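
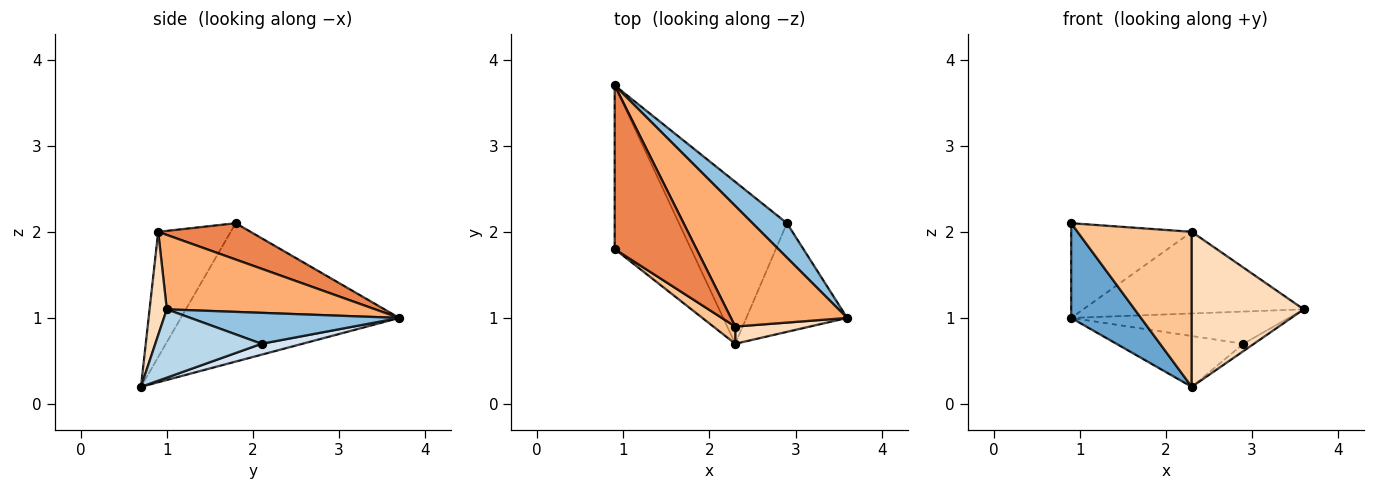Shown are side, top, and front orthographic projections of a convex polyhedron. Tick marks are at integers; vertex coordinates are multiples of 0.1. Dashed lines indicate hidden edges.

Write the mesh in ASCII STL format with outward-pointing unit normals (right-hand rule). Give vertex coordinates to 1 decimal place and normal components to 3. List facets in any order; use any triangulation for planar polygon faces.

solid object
 facet normal -0.843 -0.269 -0.465
  outer loop
   vertex 2.3 0.7 0.2
   vertex 0.9 1.8 2.1
   vertex 0.9 3.7 1.0
  endloop
 endfacet
 facet normal 0.549 0.571 0.611
  outer loop
   vertex 2.9 2.1 0.7
   vertex 0.9 3.7 1.0
   vertex 3.6 1.0 1.1
  endloop
 endfacet
 facet normal 0.560 0.055 -0.827
  outer loop
   vertex 2.9 2.1 0.7
   vertex 3.6 1.0 1.1
   vertex 2.3 0.7 0.2
  endloop
 endfacet
 facet normal 0.096 0.298 -0.950
  outer loop
   vertex 2.9 2.1 0.7
   vertex 2.3 0.7 0.2
   vertex 0.9 3.7 1.0
  endloop
 endfacet
 facet normal 0.358 0.468 0.808
  outer loop
   vertex 2.3 0.9 2.0
   vertex 0.9 3.7 1.0
   vertex 0.9 1.8 2.1
  endloop
 endfacet
 facet normal 0.468 0.495 0.732
  outer loop
   vertex 2.3 0.9 2.0
   vertex 3.6 1.0 1.1
   vertex 0.9 3.7 1.0
  endloop
 endfacet
 facet normal -0.534 -0.841 0.093
  outer loop
   vertex 2.3 0.9 2.0
   vertex 0.9 1.8 2.1
   vertex 2.3 0.7 0.2
  endloop
 endfacet
 facet normal 0.151 -0.982 0.109
  outer loop
   vertex 2.3 0.9 2.0
   vertex 2.3 0.7 0.2
   vertex 3.6 1.0 1.1
  endloop
 endfacet
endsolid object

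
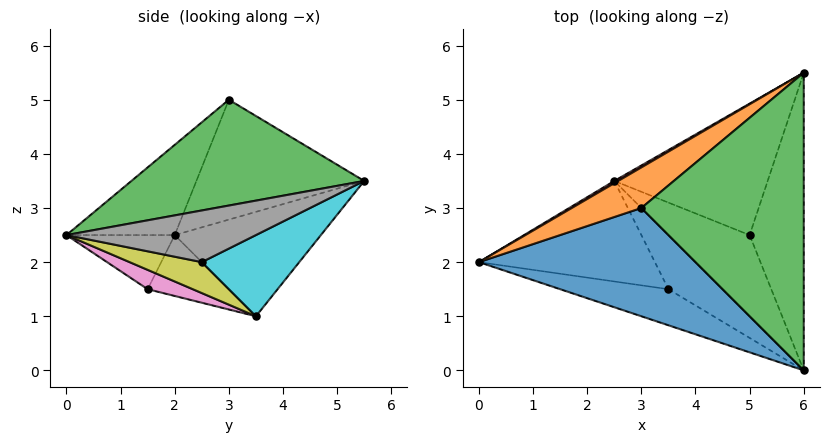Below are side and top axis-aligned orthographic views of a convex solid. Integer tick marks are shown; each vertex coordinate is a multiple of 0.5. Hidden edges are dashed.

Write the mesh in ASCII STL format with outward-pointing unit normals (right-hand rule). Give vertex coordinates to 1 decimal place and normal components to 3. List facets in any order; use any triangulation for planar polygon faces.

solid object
 facet normal -0.252 -0.756 0.605
  outer loop
   vertex 3.0 3.0 5.0
   vertex 0.0 2.0 2.5
   vertex 6.0 0.0 2.5
  endloop
 endfacet
 facet normal -0.517 0.801 0.300
  outer loop
   vertex 3.0 3.0 5.0
   vertex 6.0 5.5 3.5
   vertex 0.0 2.0 2.5
  endloop
 endfacet
 facet normal 0.540 -0.151 0.828
  outer loop
   vertex 3.0 3.0 5.0
   vertex 6.0 0.0 2.5
   vertex 6.0 5.5 3.5
  endloop
 endfacet
 facet normal -0.506 0.862 0.019
  outer loop
   vertex 2.5 3.5 1.0
   vertex 0.0 2.0 2.5
   vertex 6.0 5.5 3.5
  endloop
 endfacet
 facet normal -0.267 -0.802 -0.535
  outer loop
   vertex 3.5 1.5 1.5
   vertex 6.0 0.0 2.5
   vertex 0.0 2.0 2.5
  endloop
 endfacet
 facet normal -0.304 -0.371 -0.877
  outer loop
   vertex 3.5 1.5 1.5
   vertex 0.0 2.0 2.5
   vertex 2.5 3.5 1.0
  endloop
 endfacet
 facet normal 0.336 -0.067 -0.940
  outer loop
   vertex 3.5 1.5 1.5
   vertex 2.5 3.5 1.0
   vertex 6.0 0.0 2.5
  endloop
 endfacet
 facet normal 0.685 0.130 -0.717
  outer loop
   vertex 5.0 2.5 2.0
   vertex 6.0 5.5 3.5
   vertex 6.0 0.0 2.5
  endloop
 endfacet
 facet normal 0.356 -0.044 -0.934
  outer loop
   vertex 5.0 2.5 2.0
   vertex 6.0 0.0 2.5
   vertex 2.5 3.5 1.0
  endloop
 endfacet
 facet normal 0.450 0.275 -0.850
  outer loop
   vertex 5.0 2.5 2.0
   vertex 2.5 3.5 1.0
   vertex 6.0 5.5 3.5
  endloop
 endfacet
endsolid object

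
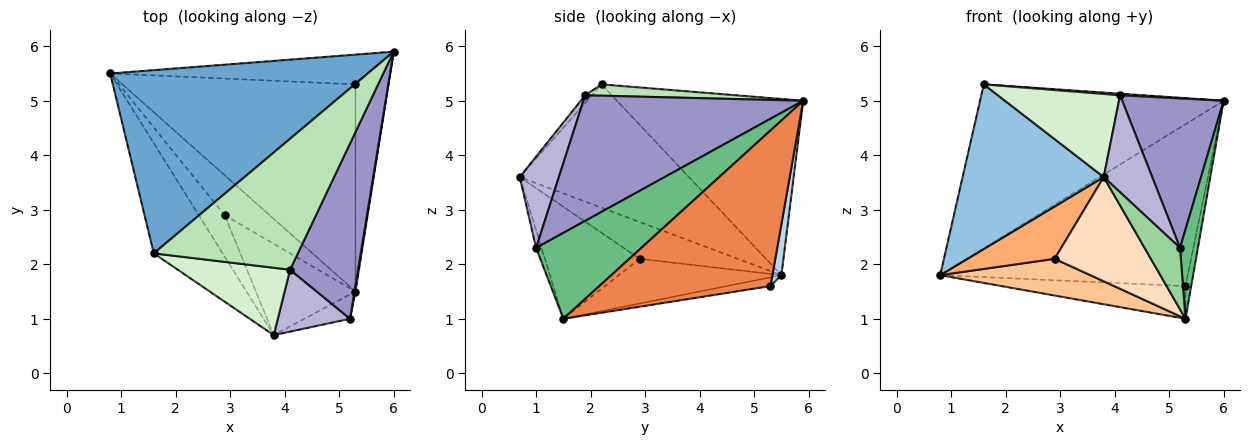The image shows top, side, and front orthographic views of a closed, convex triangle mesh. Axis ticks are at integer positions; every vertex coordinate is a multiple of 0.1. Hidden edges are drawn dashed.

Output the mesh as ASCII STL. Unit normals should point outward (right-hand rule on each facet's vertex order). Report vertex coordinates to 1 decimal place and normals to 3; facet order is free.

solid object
 facet normal -0.454 0.594 0.664
  outer loop
   vertex 1.6 2.2 5.3
   vertex 6.0 5.9 5.0
   vertex 0.8 5.5 1.8
  endloop
 endfacet
 facet normal -0.706 -0.589 -0.394
  outer loop
   vertex 1.6 2.2 5.3
   vertex 0.8 5.5 1.8
   vertex 3.8 0.7 3.6
  endloop
 endfacet
 facet normal 0.036 0.983 -0.181
  outer loop
   vertex 5.3 5.3 1.6
   vertex 0.8 5.5 1.8
   vertex 6.0 5.9 5.0
  endloop
 endfacet
 facet normal -0.037 0.156 -0.987
  outer loop
   vertex 5.3 5.3 1.6
   vertex 5.3 1.5 1.0
   vertex 0.8 5.5 1.8
  endloop
 endfacet
 facet normal 0.978 0.033 -0.207
  outer loop
   vertex 5.3 5.3 1.6
   vertex 6.0 5.9 5.0
   vertex 5.3 1.5 1.0
  endloop
 endfacet
 facet normal -0.661 -0.588 -0.465
  outer loop
   vertex 2.9 2.9 2.1
   vertex 3.8 0.7 3.6
   vertex 0.8 5.5 1.8
  endloop
 endfacet
 facet normal -0.591 -0.546 -0.594
  outer loop
   vertex 2.9 2.9 2.1
   vertex 0.8 5.5 1.8
   vertex 5.3 1.5 1.0
  endloop
 endfacet
 facet normal -0.595 -0.604 -0.529
  outer loop
   vertex 2.9 2.9 2.1
   vertex 5.3 1.5 1.0
   vertex 3.8 0.7 3.6
  endloop
 endfacet
 facet normal 0.986 -0.167 0.011
  outer loop
   vertex 5.2 1.0 2.3
   vertex 5.3 1.5 1.0
   vertex 6.0 5.9 5.0
  endloop
 endfacet
 facet normal -0.142 -0.920 -0.365
  outer loop
   vertex 5.2 1.0 2.3
   vertex 3.8 0.7 3.6
   vertex 5.3 1.5 1.0
  endloop
 endfacet
 facet normal 0.078 -0.012 0.997
  outer loop
   vertex 4.1 1.9 5.1
   vertex 6.0 5.9 5.0
   vertex 1.6 2.2 5.3
  endloop
 endfacet
 facet normal -0.043 -0.776 0.629
  outer loop
   vertex 4.1 1.9 5.1
   vertex 1.6 2.2 5.3
   vertex 3.8 0.7 3.6
  endloop
 endfacet
 facet normal 0.815 -0.376 0.441
  outer loop
   vertex 4.1 1.9 5.1
   vertex 5.2 1.0 2.3
   vertex 6.0 5.9 5.0
  endloop
 endfacet
 facet normal 0.563 -0.697 0.445
  outer loop
   vertex 4.1 1.9 5.1
   vertex 3.8 0.7 3.6
   vertex 5.2 1.0 2.3
  endloop
 endfacet
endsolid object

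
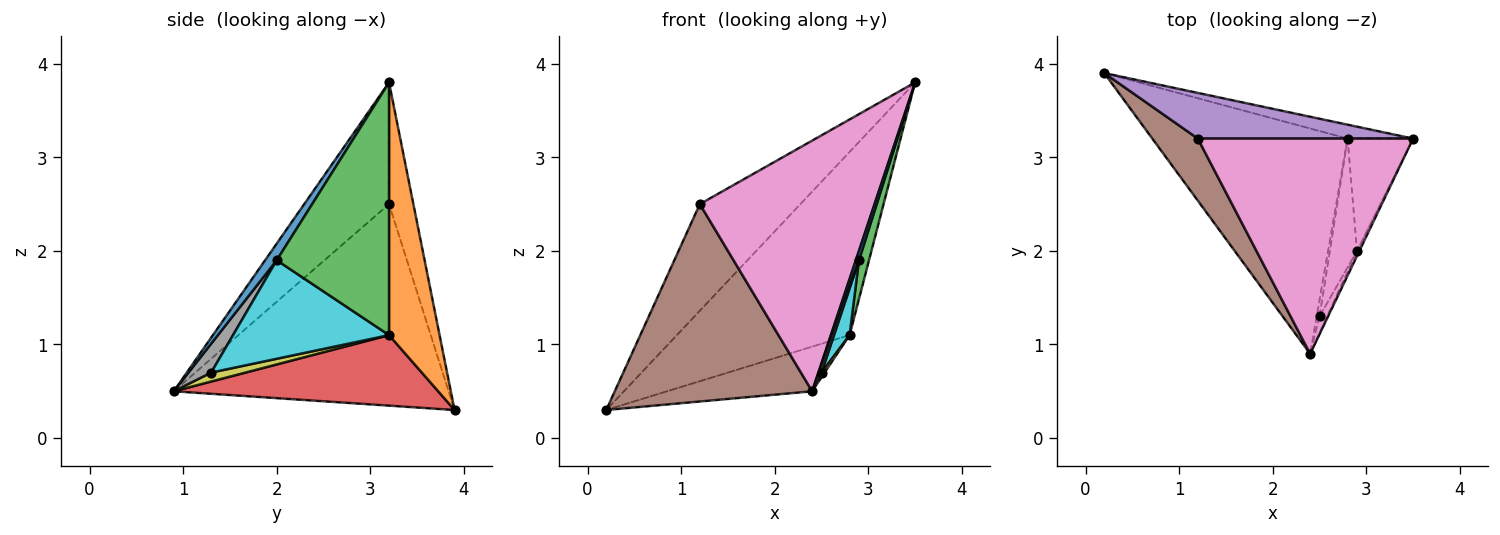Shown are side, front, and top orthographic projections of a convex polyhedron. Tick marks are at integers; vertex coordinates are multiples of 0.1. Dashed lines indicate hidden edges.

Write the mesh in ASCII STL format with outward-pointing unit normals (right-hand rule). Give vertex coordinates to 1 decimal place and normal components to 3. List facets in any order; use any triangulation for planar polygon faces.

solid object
 facet normal 0.956 -0.257 -0.140
  outer loop
   vertex 2.9 2.0 1.9
   vertex 3.5 3.2 3.8
   vertex 2.4 0.9 0.5
  endloop
 endfacet
 facet normal 0.280 0.957 -0.073
  outer loop
   vertex 2.8 3.2 1.1
   vertex 0.2 3.9 0.3
   vertex 3.5 3.2 3.8
  endloop
 endfacet
 facet normal 0.964 -0.086 -0.250
  outer loop
   vertex 2.8 3.2 1.1
   vertex 3.5 3.2 3.8
   vertex 2.9 2.0 1.9
  endloop
 endfacet
 facet normal 0.334 0.183 -0.925
  outer loop
   vertex 2.8 3.2 1.1
   vertex 2.4 0.9 0.5
   vertex 0.2 3.9 0.3
  endloop
 endfacet
 facet normal -0.217 0.897 0.384
  outer loop
   vertex 1.2 3.2 2.5
   vertex 3.5 3.2 3.8
   vertex 0.2 3.9 0.3
  endloop
 endfacet
 facet normal -0.799 -0.574 0.181
  outer loop
   vertex 1.2 3.2 2.5
   vertex 0.2 3.9 0.3
   vertex 2.4 0.9 0.5
  endloop
 endfacet
 facet normal -0.346 -0.712 0.611
  outer loop
   vertex 1.2 3.2 2.5
   vertex 2.4 0.9 0.5
   vertex 3.5 3.2 3.8
  endloop
 endfacet
 facet normal 0.961 -0.113 -0.254
  outer loop
   vertex 2.5 1.3 0.7
   vertex 2.9 2.0 1.9
   vertex 2.4 0.9 0.5
  endloop
 endfacet
 facet normal 0.949 -0.086 -0.302
  outer loop
   vertex 2.5 1.3 0.7
   vertex 2.4 0.9 0.5
   vertex 2.8 3.2 1.1
  endloop
 endfacet
 facet normal 0.960 -0.096 -0.264
  outer loop
   vertex 2.5 1.3 0.7
   vertex 2.8 3.2 1.1
   vertex 2.9 2.0 1.9
  endloop
 endfacet
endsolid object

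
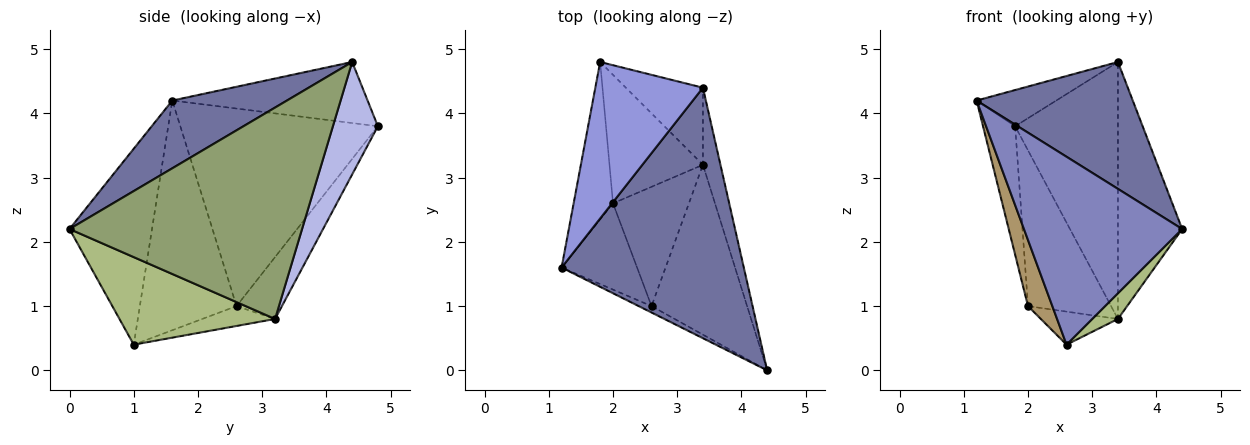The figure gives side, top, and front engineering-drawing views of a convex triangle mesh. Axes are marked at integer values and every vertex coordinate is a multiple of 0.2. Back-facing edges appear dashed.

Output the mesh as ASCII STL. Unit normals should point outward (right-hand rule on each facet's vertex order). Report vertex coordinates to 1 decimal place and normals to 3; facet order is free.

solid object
 facet normal 0.315 -0.429 0.847
  outer loop
   vertex 3.4 4.4 4.8
   vertex 1.2 1.6 4.2
   vertex 4.4 0.0 2.2
  endloop
 endfacet
 facet normal -0.462 -0.886 -0.030
  outer loop
   vertex 2.6 1.0 0.4
   vertex 4.4 0.0 2.2
   vertex 1.2 1.6 4.2
  endloop
 endfacet
 facet normal -0.484 0.197 0.853
  outer loop
   vertex 1.8 4.8 3.8
   vertex 1.2 1.6 4.2
   vertex 3.4 4.4 4.8
  endloop
 endfacet
 facet normal 0.386 0.883 -0.265
  outer loop
   vertex 3.4 3.2 0.8
   vertex 1.8 4.8 3.8
   vertex 3.4 4.4 4.8
  endloop
 endfacet
 facet normal 0.961 0.265 -0.080
  outer loop
   vertex 3.4 3.2 0.8
   vertex 3.4 4.4 4.8
   vertex 4.4 0.0 2.2
  endloop
 endfacet
 facet normal 0.671 -0.111 -0.733
  outer loop
   vertex 3.4 3.2 0.8
   vertex 4.4 0.0 2.2
   vertex 2.6 1.0 0.4
  endloop
 endfacet
 facet normal -0.244 0.259 -0.935
  outer loop
   vertex 2.0 2.6 1.0
   vertex 3.4 3.2 0.8
   vertex 2.6 1.0 0.4
  endloop
 endfacet
 facet normal -0.388 0.711 -0.586
  outer loop
   vertex 2.0 2.6 1.0
   vertex 1.8 4.8 3.8
   vertex 3.4 3.2 0.8
  endloop
 endfacet
 facet normal -0.924 -0.233 -0.304
  outer loop
   vertex 2.0 2.6 1.0
   vertex 2.6 1.0 0.4
   vertex 1.2 1.6 4.2
  endloop
 endfacet
 facet normal -0.968 0.157 -0.193
  outer loop
   vertex 2.0 2.6 1.0
   vertex 1.2 1.6 4.2
   vertex 1.8 4.8 3.8
  endloop
 endfacet
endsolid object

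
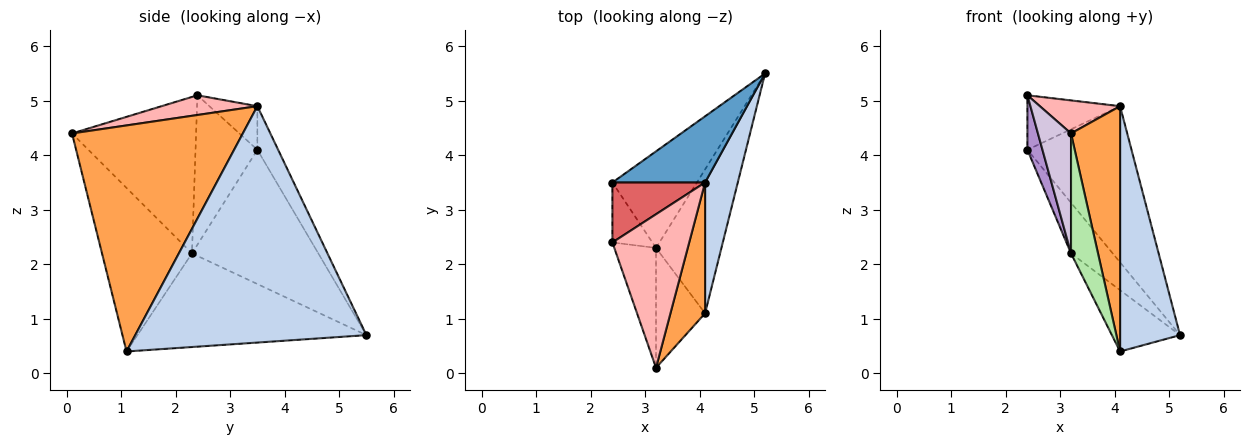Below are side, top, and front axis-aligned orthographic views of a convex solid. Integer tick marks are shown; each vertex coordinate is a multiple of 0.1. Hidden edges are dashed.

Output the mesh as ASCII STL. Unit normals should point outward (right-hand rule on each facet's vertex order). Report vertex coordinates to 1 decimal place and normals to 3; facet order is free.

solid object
 facet normal -0.181 0.906 0.384
  outer loop
   vertex 4.1 3.5 4.9
   vertex 5.2 5.5 0.7
   vertex 2.4 3.5 4.1
  endloop
 endfacet
 facet normal 0.959 -0.249 0.133
  outer loop
   vertex 4.1 3.5 4.9
   vertex 4.1 1.1 0.4
   vertex 5.2 5.5 0.7
  endloop
 endfacet
 facet normal 0.951 -0.273 0.146
  outer loop
   vertex 4.1 3.5 4.9
   vertex 3.2 0.1 4.4
   vertex 4.1 1.1 0.4
  endloop
 endfacet
 facet normal -0.815 0.269 -0.513
  outer loop
   vertex 3.2 2.3 2.2
   vertex 2.4 3.5 4.1
   vertex 5.2 5.5 0.7
  endloop
 endfacet
 facet normal -0.796 0.237 -0.556
  outer loop
   vertex 3.2 2.3 2.2
   vertex 5.2 5.5 0.7
   vertex 4.1 1.1 0.4
  endloop
 endfacet
 facet normal -0.921 -0.276 -0.276
  outer loop
   vertex 3.2 2.3 2.2
   vertex 4.1 1.1 0.4
   vertex 3.2 0.1 4.4
  endloop
 endfacet
 facet normal -0.329 0.635 0.699
  outer loop
   vertex 2.4 2.4 5.1
   vertex 4.1 3.5 4.9
   vertex 2.4 3.5 4.1
  endloop
 endfacet
 facet normal 0.243 -0.204 0.948
  outer loop
   vertex 2.4 2.4 5.1
   vertex 3.2 0.1 4.4
   vertex 4.1 3.5 4.9
  endloop
 endfacet
 facet normal -0.940 -0.229 -0.252
  outer loop
   vertex 2.4 2.4 5.1
   vertex 2.4 3.5 4.1
   vertex 3.2 2.3 2.2
  endloop
 endfacet
 facet normal -0.936 -0.250 -0.250
  outer loop
   vertex 2.4 2.4 5.1
   vertex 3.2 2.3 2.2
   vertex 3.2 0.1 4.4
  endloop
 endfacet
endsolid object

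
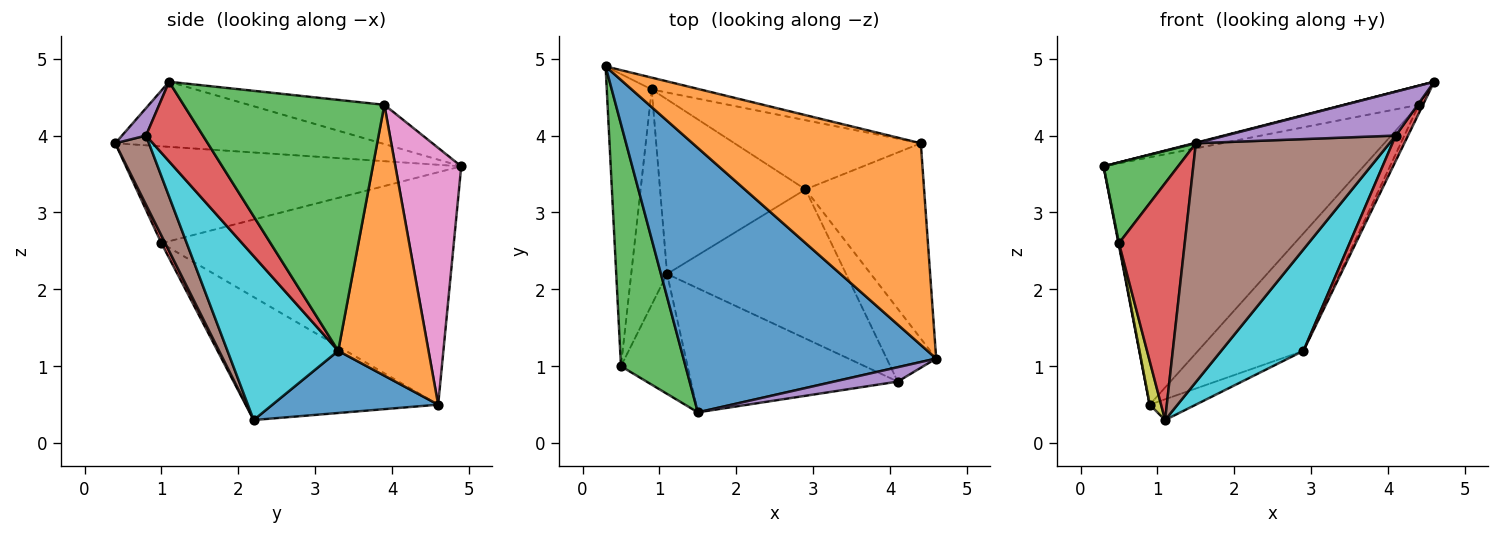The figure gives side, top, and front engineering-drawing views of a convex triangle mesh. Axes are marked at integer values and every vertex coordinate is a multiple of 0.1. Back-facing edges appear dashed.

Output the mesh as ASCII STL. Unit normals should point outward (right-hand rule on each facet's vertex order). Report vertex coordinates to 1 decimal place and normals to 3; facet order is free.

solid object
 facet normal -0.249 -0.002 0.968
  outer loop
   vertex 1.5 0.4 3.9
   vertex 4.6 1.1 4.7
   vertex 0.3 4.9 3.6
  endloop
 endfacet
 facet normal -0.169 0.093 0.981
  outer loop
   vertex 4.4 3.9 4.4
   vertex 0.3 4.9 3.6
   vertex 4.6 1.1 4.7
  endloop
 endfacet
 facet normal -0.818 -0.182 0.545
  outer loop
   vertex 0.5 1.0 2.6
   vertex 1.5 0.4 3.9
   vertex 0.3 4.9 3.6
  endloop
 endfacet
 facet normal 0.052 -0.891 -0.451
  outer loop
   vertex 0.5 1.0 2.6
   vertex 1.1 2.2 0.3
   vertex 1.5 0.4 3.9
  endloop
 endfacet
 facet normal 0.133 -0.942 0.309
  outer loop
   vertex 4.1 0.8 4.0
   vertex 4.6 1.1 4.7
   vertex 1.5 0.4 3.9
  endloop
 endfacet
 facet normal 0.152 -0.877 -0.455
  outer loop
   vertex 4.1 0.8 4.0
   vertex 1.5 0.4 3.9
   vertex 1.1 2.2 0.3
  endloop
 endfacet
 facet normal 0.245 0.968 -0.046
  outer loop
   vertex 0.9 4.6 0.5
   vertex 0.3 4.9 3.6
   vertex 4.4 3.9 4.4
  endloop
 endfacet
 facet normal -0.982 -0.002 -0.190
  outer loop
   vertex 0.9 4.6 0.5
   vertex 0.5 1.0 2.6
   vertex 0.3 4.9 3.6
  endloop
 endfacet
 facet normal -0.958 -0.057 -0.280
  outer loop
   vertex 0.9 4.6 0.5
   vertex 1.1 2.2 0.3
   vertex 0.5 1.0 2.6
  endloop
 endfacet
 facet normal 0.604 -0.448 -0.659
  outer loop
   vertex 2.9 3.3 1.2
   vertex 4.1 0.8 4.0
   vertex 1.1 2.2 0.3
  endloop
 endfacet
 facet normal 0.391 0.109 -0.914
  outer loop
   vertex 2.9 3.3 1.2
   vertex 1.1 2.2 0.3
   vertex 0.9 4.6 0.5
  endloop
 endfacet
 facet normal 0.594 0.693 -0.408
  outer loop
   vertex 2.9 3.3 1.2
   vertex 0.9 4.6 0.5
   vertex 4.4 3.9 4.4
  endloop
 endfacet
 facet normal 0.904 0.019 -0.427
  outer loop
   vertex 2.9 3.3 1.2
   vertex 4.4 3.9 4.4
   vertex 4.6 1.1 4.7
  endloop
 endfacet
 facet normal 0.835 -0.181 -0.519
  outer loop
   vertex 2.9 3.3 1.2
   vertex 4.6 1.1 4.7
   vertex 4.1 0.8 4.0
  endloop
 endfacet
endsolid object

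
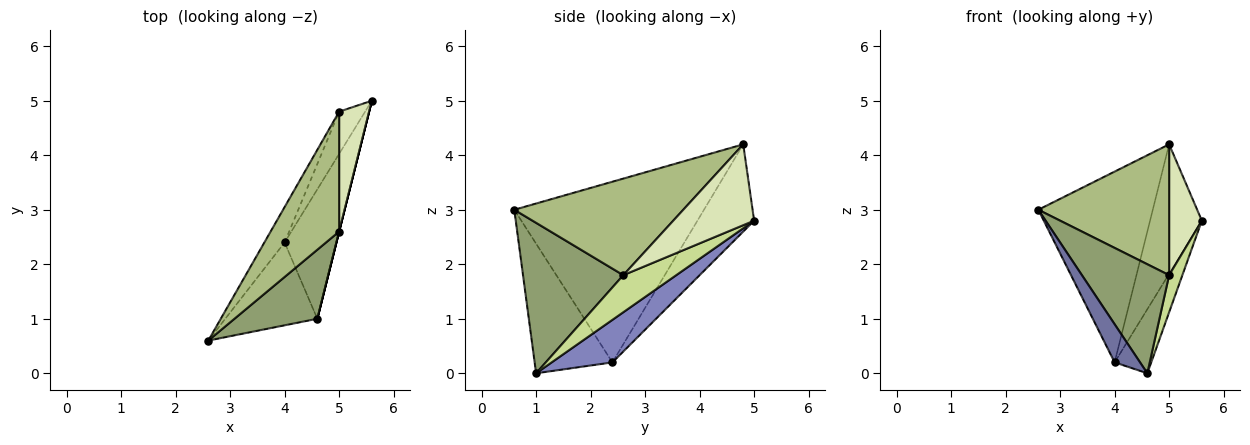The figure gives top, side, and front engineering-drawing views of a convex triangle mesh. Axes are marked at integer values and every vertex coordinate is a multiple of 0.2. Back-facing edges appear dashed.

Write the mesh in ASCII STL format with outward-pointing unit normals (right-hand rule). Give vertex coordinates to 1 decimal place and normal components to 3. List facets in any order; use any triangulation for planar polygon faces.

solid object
 facet normal -0.788 -0.258 -0.560
  outer loop
   vertex 4.0 2.4 0.2
   vertex 4.6 1.0 0.0
   vertex 2.6 0.6 3.0
  endloop
 endfacet
 facet normal 0.593 0.357 -0.722
  outer loop
   vertex 4.0 2.4 0.2
   vertex 5.6 5.0 2.8
   vertex 4.6 1.0 0.0
  endloop
 endfacet
 facet normal -0.852 0.514 -0.096
  outer loop
   vertex 4.0 2.4 0.2
   vertex 2.6 0.6 3.0
   vertex 5.0 4.8 4.2
  endloop
 endfacet
 facet normal -0.721 0.659 -0.215
  outer loop
   vertex 4.0 2.4 0.2
   vertex 5.0 4.8 4.2
   vertex 5.6 5.0 2.8
  endloop
 endfacet
 facet normal 0.697 -0.606 0.384
  outer loop
   vertex 5.0 2.6 1.8
   vertex 2.6 0.6 3.0
   vertex 4.6 1.0 0.0
  endloop
 endfacet
 facet normal 0.690 -0.534 0.489
  outer loop
   vertex 5.0 2.6 1.8
   vertex 5.0 4.8 4.2
   vertex 2.6 0.6 3.0
  endloop
 endfacet
 facet normal 0.970 -0.243 0.000
  outer loop
   vertex 5.0 2.6 1.8
   vertex 4.6 1.0 0.0
   vertex 5.6 5.0 2.8
  endloop
 endfacet
 facet normal 0.877 -0.355 0.325
  outer loop
   vertex 5.0 2.6 1.8
   vertex 5.6 5.0 2.8
   vertex 5.0 4.8 4.2
  endloop
 endfacet
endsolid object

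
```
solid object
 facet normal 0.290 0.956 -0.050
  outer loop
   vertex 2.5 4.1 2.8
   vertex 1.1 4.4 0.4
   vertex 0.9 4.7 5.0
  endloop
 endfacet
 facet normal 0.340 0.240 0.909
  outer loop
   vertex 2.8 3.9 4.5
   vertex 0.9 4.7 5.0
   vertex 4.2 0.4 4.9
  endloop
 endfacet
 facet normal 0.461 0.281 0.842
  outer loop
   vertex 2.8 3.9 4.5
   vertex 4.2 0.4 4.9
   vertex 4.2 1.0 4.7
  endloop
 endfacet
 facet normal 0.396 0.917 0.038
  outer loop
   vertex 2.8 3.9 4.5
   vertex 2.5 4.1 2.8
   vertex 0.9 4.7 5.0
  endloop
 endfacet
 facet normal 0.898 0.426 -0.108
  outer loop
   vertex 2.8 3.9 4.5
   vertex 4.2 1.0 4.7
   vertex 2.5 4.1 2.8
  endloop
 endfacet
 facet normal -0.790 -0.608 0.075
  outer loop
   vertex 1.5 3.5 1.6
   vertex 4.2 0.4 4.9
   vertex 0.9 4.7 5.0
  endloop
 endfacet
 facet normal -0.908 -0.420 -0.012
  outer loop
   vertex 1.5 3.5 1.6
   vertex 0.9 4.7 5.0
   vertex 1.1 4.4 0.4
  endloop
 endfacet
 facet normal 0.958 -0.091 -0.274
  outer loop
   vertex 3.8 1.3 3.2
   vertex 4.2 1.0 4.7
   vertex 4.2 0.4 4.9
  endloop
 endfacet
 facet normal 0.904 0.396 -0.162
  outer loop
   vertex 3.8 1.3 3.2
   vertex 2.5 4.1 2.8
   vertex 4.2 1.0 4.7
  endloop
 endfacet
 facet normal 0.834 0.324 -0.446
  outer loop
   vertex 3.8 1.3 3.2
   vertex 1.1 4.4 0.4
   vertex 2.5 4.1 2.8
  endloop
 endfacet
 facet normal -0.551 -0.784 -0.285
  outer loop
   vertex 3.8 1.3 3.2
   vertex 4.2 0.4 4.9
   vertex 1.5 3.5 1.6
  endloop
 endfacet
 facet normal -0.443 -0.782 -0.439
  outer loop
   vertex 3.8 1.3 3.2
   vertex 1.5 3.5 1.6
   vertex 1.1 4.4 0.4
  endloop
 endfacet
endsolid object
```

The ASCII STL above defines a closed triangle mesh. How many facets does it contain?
12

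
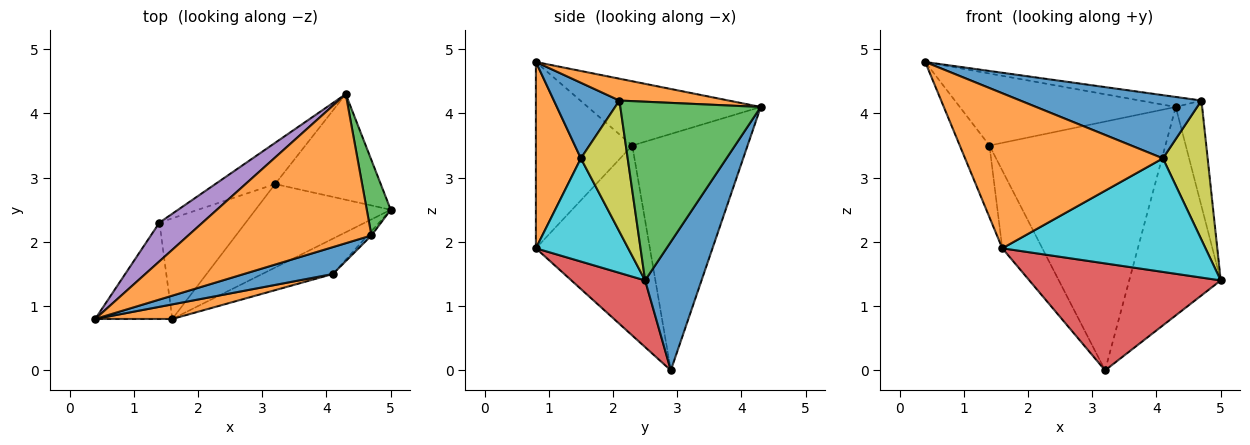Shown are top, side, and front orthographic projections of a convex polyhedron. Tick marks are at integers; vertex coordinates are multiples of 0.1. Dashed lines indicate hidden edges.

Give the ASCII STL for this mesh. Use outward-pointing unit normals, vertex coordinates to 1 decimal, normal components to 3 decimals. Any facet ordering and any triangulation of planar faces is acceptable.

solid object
 facet normal 0.482 0.782 -0.396
  outer loop
   vertex 3.2 2.9 0.0
   vertex 4.3 4.3 4.1
   vertex 5.0 2.5 1.4
  endloop
 endfacet
 facet normal 0.118 0.067 0.991
  outer loop
   vertex 4.7 2.1 4.2
   vertex 4.3 4.3 4.1
   vertex 0.4 0.8 4.8
  endloop
 endfacet
 facet normal 0.974 0.183 0.131
  outer loop
   vertex 4.7 2.1 4.2
   vertex 5.0 2.5 1.4
   vertex 4.3 4.3 4.1
  endloop
 endfacet
 facet normal 0.290 -0.754 -0.589
  outer loop
   vertex 1.6 0.8 1.9
   vertex 3.2 2.9 0.0
   vertex 5.0 2.5 1.4
  endloop
 endfacet
 facet normal -0.576 0.720 0.387
  outer loop
   vertex 1.4 2.3 3.5
   vertex 0.4 0.8 4.8
   vertex 4.3 4.3 4.1
  endloop
 endfacet
 facet normal -0.543 0.828 -0.137
  outer loop
   vertex 1.4 2.3 3.5
   vertex 4.3 4.3 4.1
   vertex 3.2 2.9 0.0
  endloop
 endfacet
 facet normal -0.889 0.274 -0.368
  outer loop
   vertex 1.4 2.3 3.5
   vertex 1.6 0.8 1.9
   vertex 0.4 0.8 4.8
  endloop
 endfacet
 facet normal -0.867 0.304 -0.394
  outer loop
   vertex 1.4 2.3 3.5
   vertex 3.2 2.9 0.0
   vertex 1.6 0.8 1.9
  endloop
 endfacet
 facet normal 0.723 -0.691 -0.021
  outer loop
   vertex 4.1 1.5 3.3
   vertex 5.0 2.5 1.4
   vertex 4.7 2.1 4.2
  endloop
 endfacet
 facet normal 0.398 -0.876 -0.273
  outer loop
   vertex 4.1 1.5 3.3
   vertex 1.6 0.8 1.9
   vertex 5.0 2.5 1.4
  endloop
 endfacet
 facet normal 0.316 -0.873 0.372
  outer loop
   vertex 4.1 1.5 3.3
   vertex 4.7 2.1 4.2
   vertex 0.4 0.8 4.8
  endloop
 endfacet
 facet normal 0.221 -0.971 0.091
  outer loop
   vertex 4.1 1.5 3.3
   vertex 0.4 0.8 4.8
   vertex 1.6 0.8 1.9
  endloop
 endfacet
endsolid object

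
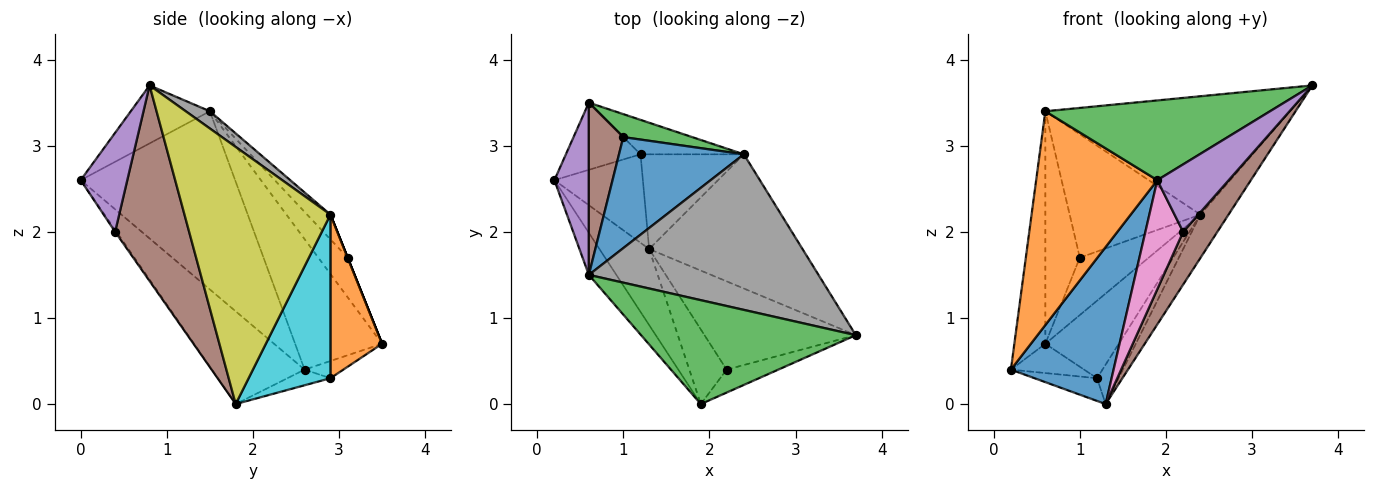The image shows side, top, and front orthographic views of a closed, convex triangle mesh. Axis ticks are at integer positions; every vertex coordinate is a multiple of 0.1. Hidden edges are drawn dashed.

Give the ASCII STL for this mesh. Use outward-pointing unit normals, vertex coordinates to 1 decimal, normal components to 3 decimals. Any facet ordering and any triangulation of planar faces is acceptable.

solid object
 facet normal -0.631 -0.698 -0.338
  outer loop
   vertex 1.3 1.8 0.0
   vertex 1.9 0.0 2.6
   vertex 0.2 2.6 0.4
  endloop
 endfacet
 facet normal -0.781 -0.613 -0.121
  outer loop
   vertex 0.6 1.5 3.4
   vertex 0.2 2.6 0.4
   vertex 1.9 0.0 2.6
  endloop
 endfacet
 facet normal -0.209 -0.595 0.776
  outer loop
   vertex 0.6 1.5 3.4
   vertex 1.9 0.0 2.6
   vertex 3.7 0.8 3.7
  endloop
 endfacet
 facet normal -0.169 0.245 -0.955
  outer loop
   vertex 1.2 2.9 0.3
   vertex 1.3 1.8 0.0
   vertex 0.2 2.6 0.4
  endloop
 endfacet
 facet normal 0.526 -0.805 -0.274
  outer loop
   vertex 2.2 0.4 2.0
   vertex 3.7 0.8 3.7
   vertex 1.9 0.0 2.6
  endloop
 endfacet
 facet normal 0.743 -0.343 -0.575
  outer loop
   vertex 2.2 0.4 2.0
   vertex 1.3 1.8 0.0
   vertex 3.7 0.8 3.7
  endloop
 endfacet
 facet normal -0.029 -0.825 -0.564
  outer loop
   vertex 2.2 0.4 2.0
   vertex 1.9 0.0 2.6
   vertex 1.3 1.8 0.0
  endloop
 endfacet
 facet normal 0.060 0.604 0.794
  outer loop
   vertex 2.4 2.9 2.2
   vertex 0.6 1.5 3.4
   vertex 3.7 0.8 3.7
  endloop
 endfacet
 facet normal 0.847 0.164 -0.505
  outer loop
   vertex 2.4 2.9 2.2
   vertex 3.7 0.8 3.7
   vertex 1.3 1.8 0.0
  endloop
 endfacet
 facet normal 0.825 0.217 -0.521
  outer loop
   vertex 2.4 2.9 2.2
   vertex 1.3 1.8 0.0
   vertex 1.2 2.9 0.3
  endloop
 endfacet
 facet normal -0.131 0.737 0.663
  outer loop
   vertex 1.0 3.1 1.7
   vertex 0.6 1.5 3.4
   vertex 2.4 2.9 2.2
  endloop
 endfacet
 facet normal 0.541 0.769 -0.342
  outer loop
   vertex 0.6 3.5 0.7
   vertex 2.4 2.9 2.2
   vertex 1.2 2.9 0.3
  endloop
 endfacet
 facet normal 0.000 0.928 0.371
  outer loop
   vertex 0.6 3.5 0.7
   vertex 1.0 3.1 1.7
   vertex 2.4 2.9 2.2
  endloop
 endfacet
 facet normal -0.207 0.391 -0.897
  outer loop
   vertex 0.6 3.5 0.7
   vertex 1.2 2.9 0.3
   vertex 0.2 2.6 0.4
  endloop
 endfacet
 facet normal -0.914 0.326 0.241
  outer loop
   vertex 0.6 3.5 0.7
   vertex 0.2 2.6 0.4
   vertex 0.6 1.5 3.4
  endloop
 endfacet
 facet normal -0.565 0.663 0.491
  outer loop
   vertex 0.6 3.5 0.7
   vertex 0.6 1.5 3.4
   vertex 1.0 3.1 1.7
  endloop
 endfacet
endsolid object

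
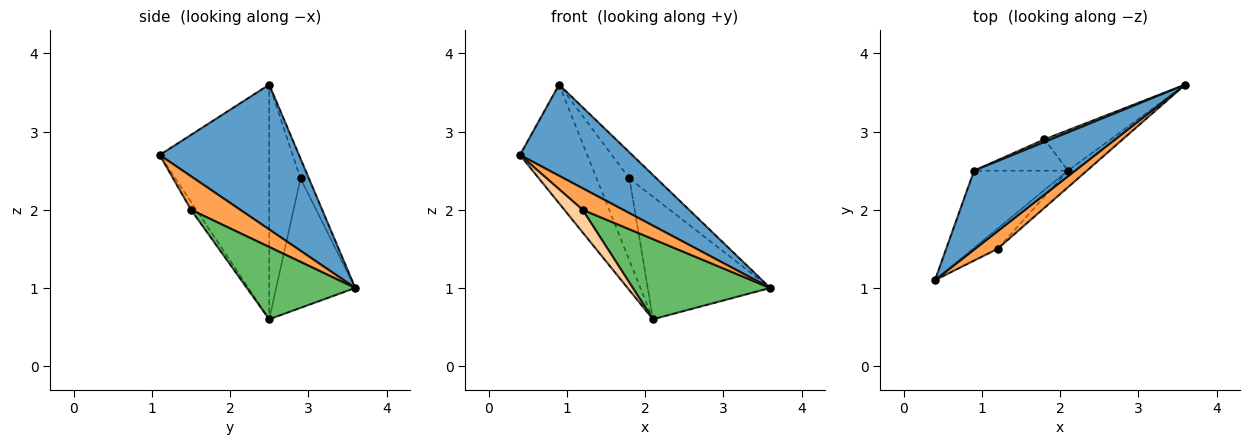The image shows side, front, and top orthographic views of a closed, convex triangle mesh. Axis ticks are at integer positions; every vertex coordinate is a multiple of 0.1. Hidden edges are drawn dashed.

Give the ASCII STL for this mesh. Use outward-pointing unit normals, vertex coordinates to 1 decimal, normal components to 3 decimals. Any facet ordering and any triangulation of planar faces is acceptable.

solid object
 facet normal 0.684 -0.551 0.477
  outer loop
   vertex 0.9 2.5 3.6
   vertex 0.4 1.1 2.7
   vertex 3.6 3.6 1.0
  endloop
 endfacet
 facet normal -0.807 0.495 -0.323
  outer loop
   vertex 2.1 2.5 0.6
   vertex 0.4 1.1 2.7
   vertex 0.9 2.5 3.6
  endloop
 endfacet
 facet normal 0.685 -0.564 0.461
  outer loop
   vertex 1.2 1.5 2.0
   vertex 3.6 3.6 1.0
   vertex 0.4 1.1 2.7
  endloop
 endfacet
 facet normal -0.208 -0.728 -0.654
  outer loop
   vertex 1.2 1.5 2.0
   vertex 0.4 1.1 2.7
   vertex 2.1 2.5 0.6
  endloop
 endfacet
 facet normal 0.611 -0.775 -0.161
  outer loop
   vertex 1.2 1.5 2.0
   vertex 2.1 2.5 0.6
   vertex 3.6 3.6 1.0
  endloop
 endfacet
 facet normal -0.296 0.951 0.095
  outer loop
   vertex 1.8 2.9 2.4
   vertex 0.9 2.5 3.6
   vertex 3.6 3.6 1.0
  endloop
 endfacet
 facet normal -0.523 0.810 -0.267
  outer loop
   vertex 1.8 2.9 2.4
   vertex 3.6 3.6 1.0
   vertex 2.1 2.5 0.6
  endloop
 endfacet
 facet normal -0.665 0.698 -0.266
  outer loop
   vertex 1.8 2.9 2.4
   vertex 2.1 2.5 0.6
   vertex 0.9 2.5 3.6
  endloop
 endfacet
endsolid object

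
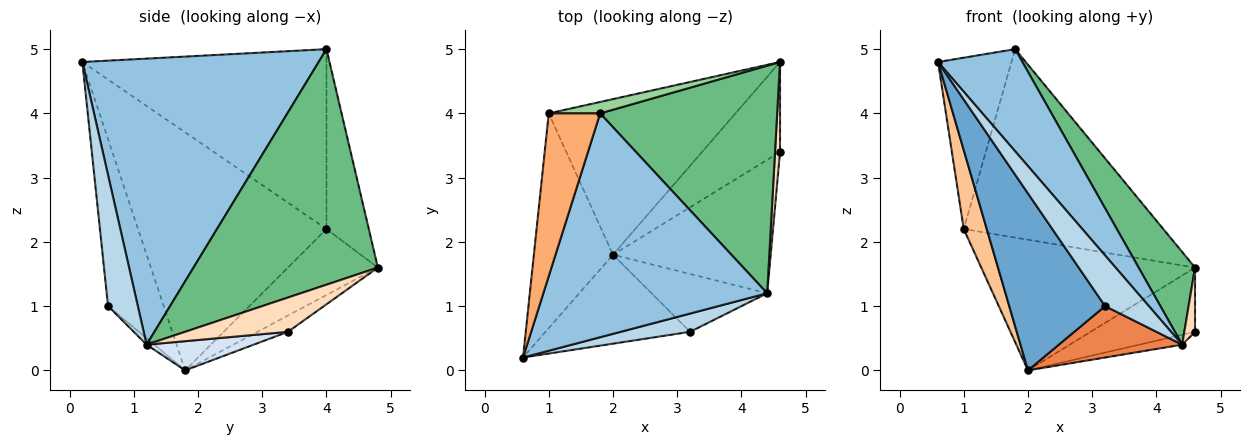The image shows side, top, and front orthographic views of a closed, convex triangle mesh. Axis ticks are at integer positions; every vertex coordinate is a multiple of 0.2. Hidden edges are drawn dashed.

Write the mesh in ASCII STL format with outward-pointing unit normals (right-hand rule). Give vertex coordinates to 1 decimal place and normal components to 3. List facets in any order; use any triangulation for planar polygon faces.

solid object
 facet normal -0.461 -0.793 -0.399
  outer loop
   vertex 3.2 0.6 1.0
   vertex 0.6 0.2 4.8
   vertex 2.0 1.8 0.0
  endloop
 endfacet
 facet normal 0.758 -0.271 0.593
  outer loop
   vertex 4.4 1.2 0.4
   vertex 1.8 4.0 5.0
   vertex 0.6 0.2 4.8
  endloop
 endfacet
 facet normal 0.539 -0.793 0.285
  outer loop
   vertex 4.4 1.2 0.4
   vertex 0.6 0.2 4.8
   vertex 3.2 0.6 1.0
  endloop
 endfacet
 facet normal 0.182 0.073 -0.981
  outer loop
   vertex 4.4 1.2 0.4
   vertex 2.0 1.8 0.0
   vertex 4.6 3.4 0.6
  endloop
 endfacet
 facet normal -0.041 -0.664 -0.747
  outer loop
   vertex 4.4 1.2 0.4
   vertex 3.2 0.6 1.0
   vertex 2.0 1.8 0.0
  endloop
 endfacet
 facet normal -0.924 0.278 0.264
  outer loop
   vertex 1.0 4.0 2.2
   vertex 0.6 0.2 4.8
   vertex 1.8 4.0 5.0
  endloop
 endfacet
 facet normal -0.943 -0.115 -0.313
  outer loop
   vertex 1.0 4.0 2.2
   vertex 2.0 1.8 0.0
   vertex 0.6 0.2 4.8
  endloop
 endfacet
 facet normal 0.984 -0.103 0.144
  outer loop
   vertex 4.6 4.8 1.6
   vertex 4.4 1.2 0.4
   vertex 4.6 3.4 0.6
  endloop
 endfacet
 facet normal 0.777 -0.238 0.584
  outer loop
   vertex 4.6 4.8 1.6
   vertex 1.8 4.0 5.0
   vertex 4.4 1.2 0.4
  endloop
 endfacet
 facet normal -0.207 0.977 0.059
  outer loop
   vertex 4.6 4.8 1.6
   vertex 1.0 4.0 2.2
   vertex 1.8 4.0 5.0
  endloop
 endfacet
 facet normal -0.168 0.573 -0.802
  outer loop
   vertex 4.6 4.8 1.6
   vertex 4.6 3.4 0.6
   vertex 2.0 1.8 0.0
  endloop
 endfacet
 facet normal -0.261 0.621 -0.739
  outer loop
   vertex 4.6 4.8 1.6
   vertex 2.0 1.8 0.0
   vertex 1.0 4.0 2.2
  endloop
 endfacet
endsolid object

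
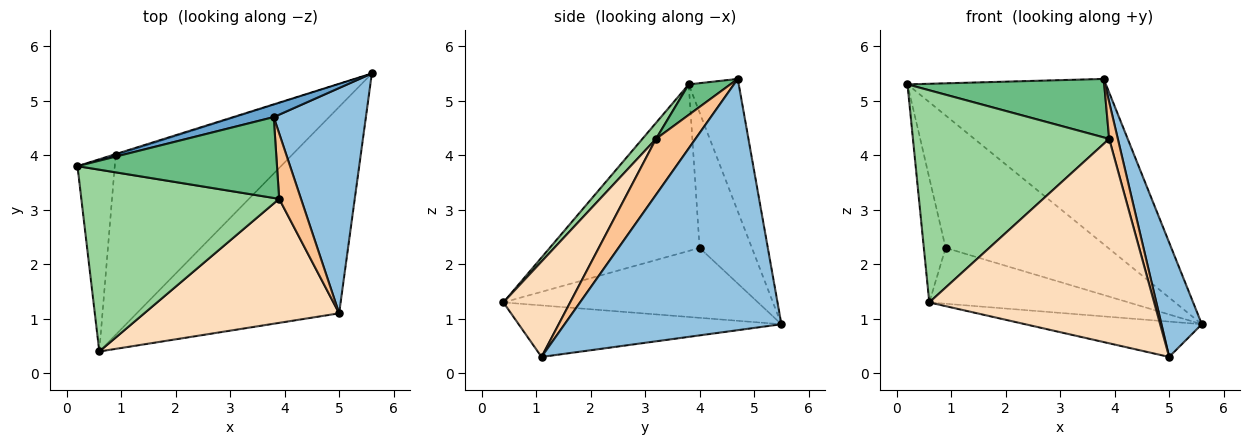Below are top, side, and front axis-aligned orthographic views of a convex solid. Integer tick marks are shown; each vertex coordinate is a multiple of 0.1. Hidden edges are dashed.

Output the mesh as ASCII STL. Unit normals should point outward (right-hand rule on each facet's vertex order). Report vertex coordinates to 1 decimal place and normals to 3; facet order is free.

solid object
 facet normal -0.244 0.967 0.074
  outer loop
   vertex 3.8 4.7 5.4
   vertex 5.6 5.5 0.9
   vertex 0.2 3.8 5.3
  endloop
 endfacet
 facet normal 0.925 -0.172 0.339
  outer loop
   vertex 3.8 4.7 5.4
   vertex 5.0 1.1 0.3
   vertex 5.6 5.5 0.9
  endloop
 endfacet
 facet normal -0.243 0.164 -0.956
  outer loop
   vertex 0.6 0.4 1.3
   vertex 5.6 5.5 0.9
   vertex 5.0 1.1 0.3
  endloop
 endfacet
 facet normal -0.306 0.952 -0.008
  outer loop
   vertex 0.9 4.0 2.3
   vertex 0.2 3.8 5.3
   vertex 5.6 5.5 0.9
  endloop
 endfacet
 facet normal -0.966 0.141 -0.216
  outer loop
   vertex 0.9 4.0 2.3
   vertex 0.6 0.4 1.3
   vertex 0.2 3.8 5.3
  endloop
 endfacet
 facet normal -0.355 0.278 -0.893
  outer loop
   vertex 0.9 4.0 2.3
   vertex 5.6 5.5 0.9
   vertex 0.6 0.4 1.3
  endloop
 endfacet
 facet normal 0.913 -0.200 0.356
  outer loop
   vertex 3.9 3.2 4.3
   vertex 5.0 1.1 0.3
   vertex 3.8 4.7 5.4
  endloop
 endfacet
 facet normal 0.246 -0.829 0.503
  outer loop
   vertex 3.9 3.2 4.3
   vertex 0.6 0.4 1.3
   vertex 5.0 1.1 0.3
  endloop
 endfacet
 facet normal 0.123 -0.582 0.804
  outer loop
   vertex 3.9 3.2 4.3
   vertex 3.8 4.7 5.4
   vertex 0.2 3.8 5.3
  endloop
 endfacet
 facet normal 0.053 -0.758 0.650
  outer loop
   vertex 3.9 3.2 4.3
   vertex 0.2 3.8 5.3
   vertex 0.6 0.4 1.3
  endloop
 endfacet
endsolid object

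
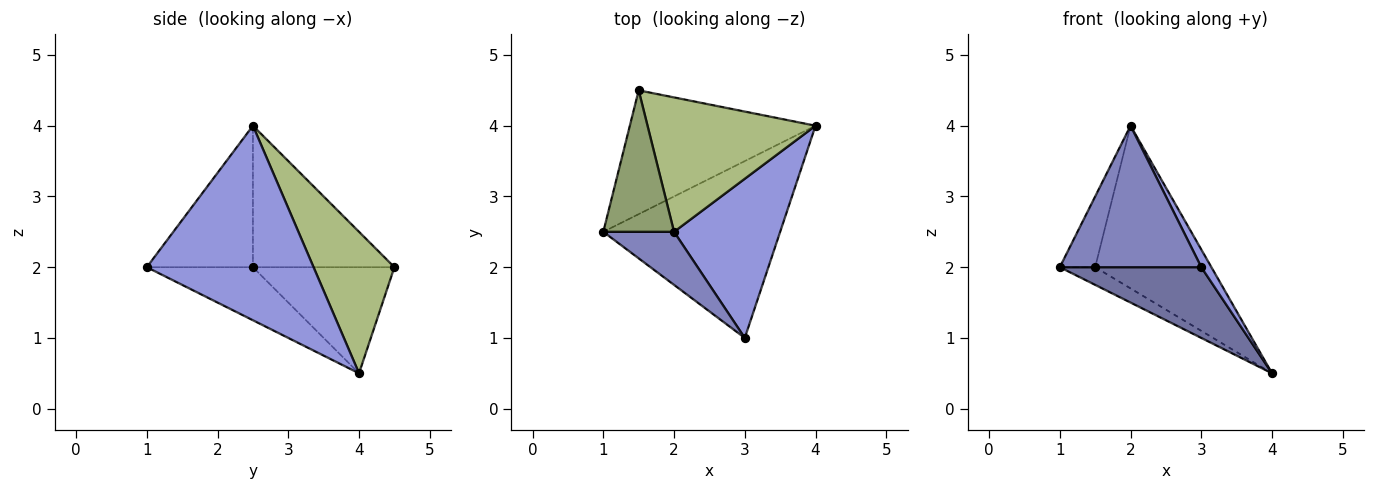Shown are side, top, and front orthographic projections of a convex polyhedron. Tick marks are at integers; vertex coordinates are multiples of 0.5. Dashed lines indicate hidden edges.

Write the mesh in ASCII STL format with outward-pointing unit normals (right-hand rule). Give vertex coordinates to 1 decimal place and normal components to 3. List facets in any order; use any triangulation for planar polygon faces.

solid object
 facet normal -0.268 -0.358 -0.894
  outer loop
   vertex 3.0 1.0 2.0
   vertex 1.0 2.5 2.0
   vertex 4.0 4.0 0.5
  endloop
 endfacet
 facet normal -0.575 -0.766 0.287
  outer loop
   vertex 2.0 2.5 4.0
   vertex 1.0 2.5 2.0
   vertex 3.0 1.0 2.0
  endloop
 endfacet
 facet normal 0.877 -0.053 0.478
  outer loop
   vertex 2.0 2.5 4.0
   vertex 3.0 1.0 2.0
   vertex 4.0 4.0 0.5
  endloop
 endfacet
 facet normal -0.492 0.123 -0.862
  outer loop
   vertex 1.5 4.5 2.0
   vertex 4.0 4.0 0.5
   vertex 1.0 2.5 2.0
  endloop
 endfacet
 facet normal -0.873 0.218 0.436
  outer loop
   vertex 1.5 4.5 2.0
   vertex 1.0 2.5 2.0
   vertex 2.0 2.5 4.0
  endloop
 endfacet
 facet normal 0.473 0.679 0.561
  outer loop
   vertex 1.5 4.5 2.0
   vertex 2.0 2.5 4.0
   vertex 4.0 4.0 0.5
  endloop
 endfacet
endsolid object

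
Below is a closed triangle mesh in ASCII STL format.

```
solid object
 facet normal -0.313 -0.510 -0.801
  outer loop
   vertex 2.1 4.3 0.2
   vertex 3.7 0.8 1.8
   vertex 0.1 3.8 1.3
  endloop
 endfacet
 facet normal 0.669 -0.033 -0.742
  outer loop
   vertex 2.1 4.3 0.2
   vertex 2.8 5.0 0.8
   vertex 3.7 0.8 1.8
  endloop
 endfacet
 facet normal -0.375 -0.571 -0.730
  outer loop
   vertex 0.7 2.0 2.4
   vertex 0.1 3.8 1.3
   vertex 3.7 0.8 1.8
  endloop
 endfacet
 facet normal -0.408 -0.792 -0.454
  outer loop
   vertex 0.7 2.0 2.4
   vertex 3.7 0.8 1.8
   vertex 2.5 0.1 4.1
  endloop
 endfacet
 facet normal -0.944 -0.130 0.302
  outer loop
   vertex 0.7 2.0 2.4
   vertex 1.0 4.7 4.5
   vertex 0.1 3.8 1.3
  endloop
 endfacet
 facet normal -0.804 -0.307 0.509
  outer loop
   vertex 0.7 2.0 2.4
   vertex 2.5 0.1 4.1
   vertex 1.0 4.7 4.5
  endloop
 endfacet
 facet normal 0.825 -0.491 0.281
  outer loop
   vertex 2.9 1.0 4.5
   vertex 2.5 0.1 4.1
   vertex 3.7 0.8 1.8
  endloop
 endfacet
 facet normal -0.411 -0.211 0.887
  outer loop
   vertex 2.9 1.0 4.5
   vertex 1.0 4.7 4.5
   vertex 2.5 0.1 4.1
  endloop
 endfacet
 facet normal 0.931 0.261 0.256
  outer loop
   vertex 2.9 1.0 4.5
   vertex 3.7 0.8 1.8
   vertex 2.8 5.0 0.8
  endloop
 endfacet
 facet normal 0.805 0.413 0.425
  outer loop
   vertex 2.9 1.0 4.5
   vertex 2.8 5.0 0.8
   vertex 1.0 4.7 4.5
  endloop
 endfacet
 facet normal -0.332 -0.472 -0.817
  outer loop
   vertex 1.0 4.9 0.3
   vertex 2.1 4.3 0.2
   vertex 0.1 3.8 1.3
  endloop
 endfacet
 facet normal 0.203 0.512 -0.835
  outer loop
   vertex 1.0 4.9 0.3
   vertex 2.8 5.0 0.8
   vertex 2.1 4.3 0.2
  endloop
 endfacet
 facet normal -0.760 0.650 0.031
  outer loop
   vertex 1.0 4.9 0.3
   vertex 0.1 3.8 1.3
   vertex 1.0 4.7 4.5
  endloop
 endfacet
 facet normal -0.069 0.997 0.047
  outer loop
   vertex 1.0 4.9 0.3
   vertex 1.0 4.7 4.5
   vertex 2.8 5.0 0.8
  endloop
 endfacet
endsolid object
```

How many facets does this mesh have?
14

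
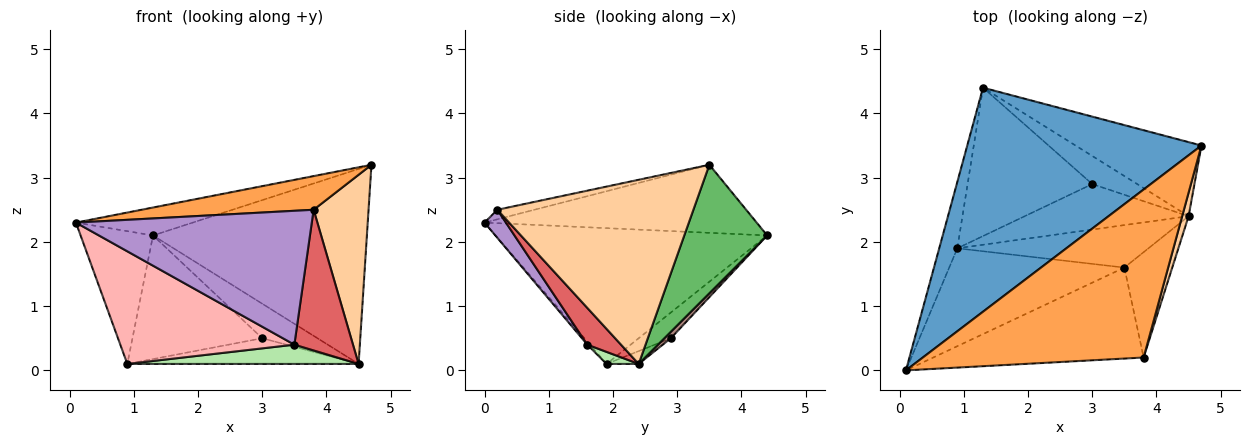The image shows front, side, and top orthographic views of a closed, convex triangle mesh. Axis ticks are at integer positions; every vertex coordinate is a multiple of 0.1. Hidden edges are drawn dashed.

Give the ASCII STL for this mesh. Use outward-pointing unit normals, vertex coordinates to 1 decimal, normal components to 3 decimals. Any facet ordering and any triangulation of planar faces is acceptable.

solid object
 facet normal -0.277 0.119 0.953
  outer loop
   vertex 1.3 4.4 2.1
   vertex 0.1 0.0 2.3
   vertex 4.7 3.5 3.2
  endloop
 endfacet
 facet normal -0.958 0.256 -0.128
  outer loop
   vertex 0.9 1.9 0.1
   vertex 0.1 0.0 2.3
   vertex 1.3 4.4 2.1
  endloop
 endfacet
 facet normal -0.042 -0.196 0.980
  outer loop
   vertex 3.8 0.2 2.5
   vertex 4.7 3.5 3.2
   vertex 0.1 0.0 2.3
  endloop
 endfacet
 facet normal 0.962 -0.270 0.034
  outer loop
   vertex 4.5 2.4 0.1
   vertex 4.7 3.5 3.2
   vertex 3.8 0.2 2.5
  endloop
 endfacet
 facet normal 0.341 0.879 -0.334
  outer loop
   vertex 4.5 2.4 0.1
   vertex 1.3 4.4 2.1
   vertex 4.7 3.5 3.2
  endloop
 endfacet
 facet normal 0.057 -0.413 -0.909
  outer loop
   vertex 3.5 1.6 0.4
   vertex 0.9 1.9 0.1
   vertex 4.5 2.4 0.1
  endloop
 endfacet
 facet normal 0.418 -0.727 -0.544
  outer loop
   vertex 3.5 1.6 0.4
   vertex 4.5 2.4 0.1
   vertex 3.8 0.2 2.5
  endloop
 endfacet
 facet normal -0.011 -0.755 -0.656
  outer loop
   vertex 3.5 1.6 0.4
   vertex 0.1 0.0 2.3
   vertex 0.9 1.9 0.1
  endloop
 endfacet
 facet normal 0.075 -0.825 -0.561
  outer loop
   vertex 3.5 1.6 0.4
   vertex 3.8 0.2 2.5
   vertex 0.1 0.0 2.3
  endloop
 endfacet
 facet normal -0.156 0.632 -0.759
  outer loop
   vertex 3.0 2.9 0.5
   vertex 0.9 1.9 0.1
   vertex 1.3 4.4 2.1
  endloop
 endfacet
 facet normal 0.090 0.772 -0.629
  outer loop
   vertex 3.0 2.9 0.5
   vertex 1.3 4.4 2.1
   vertex 4.5 2.4 0.1
  endloop
 endfacet
 facet normal -0.068 0.491 -0.869
  outer loop
   vertex 3.0 2.9 0.5
   vertex 4.5 2.4 0.1
   vertex 0.9 1.9 0.1
  endloop
 endfacet
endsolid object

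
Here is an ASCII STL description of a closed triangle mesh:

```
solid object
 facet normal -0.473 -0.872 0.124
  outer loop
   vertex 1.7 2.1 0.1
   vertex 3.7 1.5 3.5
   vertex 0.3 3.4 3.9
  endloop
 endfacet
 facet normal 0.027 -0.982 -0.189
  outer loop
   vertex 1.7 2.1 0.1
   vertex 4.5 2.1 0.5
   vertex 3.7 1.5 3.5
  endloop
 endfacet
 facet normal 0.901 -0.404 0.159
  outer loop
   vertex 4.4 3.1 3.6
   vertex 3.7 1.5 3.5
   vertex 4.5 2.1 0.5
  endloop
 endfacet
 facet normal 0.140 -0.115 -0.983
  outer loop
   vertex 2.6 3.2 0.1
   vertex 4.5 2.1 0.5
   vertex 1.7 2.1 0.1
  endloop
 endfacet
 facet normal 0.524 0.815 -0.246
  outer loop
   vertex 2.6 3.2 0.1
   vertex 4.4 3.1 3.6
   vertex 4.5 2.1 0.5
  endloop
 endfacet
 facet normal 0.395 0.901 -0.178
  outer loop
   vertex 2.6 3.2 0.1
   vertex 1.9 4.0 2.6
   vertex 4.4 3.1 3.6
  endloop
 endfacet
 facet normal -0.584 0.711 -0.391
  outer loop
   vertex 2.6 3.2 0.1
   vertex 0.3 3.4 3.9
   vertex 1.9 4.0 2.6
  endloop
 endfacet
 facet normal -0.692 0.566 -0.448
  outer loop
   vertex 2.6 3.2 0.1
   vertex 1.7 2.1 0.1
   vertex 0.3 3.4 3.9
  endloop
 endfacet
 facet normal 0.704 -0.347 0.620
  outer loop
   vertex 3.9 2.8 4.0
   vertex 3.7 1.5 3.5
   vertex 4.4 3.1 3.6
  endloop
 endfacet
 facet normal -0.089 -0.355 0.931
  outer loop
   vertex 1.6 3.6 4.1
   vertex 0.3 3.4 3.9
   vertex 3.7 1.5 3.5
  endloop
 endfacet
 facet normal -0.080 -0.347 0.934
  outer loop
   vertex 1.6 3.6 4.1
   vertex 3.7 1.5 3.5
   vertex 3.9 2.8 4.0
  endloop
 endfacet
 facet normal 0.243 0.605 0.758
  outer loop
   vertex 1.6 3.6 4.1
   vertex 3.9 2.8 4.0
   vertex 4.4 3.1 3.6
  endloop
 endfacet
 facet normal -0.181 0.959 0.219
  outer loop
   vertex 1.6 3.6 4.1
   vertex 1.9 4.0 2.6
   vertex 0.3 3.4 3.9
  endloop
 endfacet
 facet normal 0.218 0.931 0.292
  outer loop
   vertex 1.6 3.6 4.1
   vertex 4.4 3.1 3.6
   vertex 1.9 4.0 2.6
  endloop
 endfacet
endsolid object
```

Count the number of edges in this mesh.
21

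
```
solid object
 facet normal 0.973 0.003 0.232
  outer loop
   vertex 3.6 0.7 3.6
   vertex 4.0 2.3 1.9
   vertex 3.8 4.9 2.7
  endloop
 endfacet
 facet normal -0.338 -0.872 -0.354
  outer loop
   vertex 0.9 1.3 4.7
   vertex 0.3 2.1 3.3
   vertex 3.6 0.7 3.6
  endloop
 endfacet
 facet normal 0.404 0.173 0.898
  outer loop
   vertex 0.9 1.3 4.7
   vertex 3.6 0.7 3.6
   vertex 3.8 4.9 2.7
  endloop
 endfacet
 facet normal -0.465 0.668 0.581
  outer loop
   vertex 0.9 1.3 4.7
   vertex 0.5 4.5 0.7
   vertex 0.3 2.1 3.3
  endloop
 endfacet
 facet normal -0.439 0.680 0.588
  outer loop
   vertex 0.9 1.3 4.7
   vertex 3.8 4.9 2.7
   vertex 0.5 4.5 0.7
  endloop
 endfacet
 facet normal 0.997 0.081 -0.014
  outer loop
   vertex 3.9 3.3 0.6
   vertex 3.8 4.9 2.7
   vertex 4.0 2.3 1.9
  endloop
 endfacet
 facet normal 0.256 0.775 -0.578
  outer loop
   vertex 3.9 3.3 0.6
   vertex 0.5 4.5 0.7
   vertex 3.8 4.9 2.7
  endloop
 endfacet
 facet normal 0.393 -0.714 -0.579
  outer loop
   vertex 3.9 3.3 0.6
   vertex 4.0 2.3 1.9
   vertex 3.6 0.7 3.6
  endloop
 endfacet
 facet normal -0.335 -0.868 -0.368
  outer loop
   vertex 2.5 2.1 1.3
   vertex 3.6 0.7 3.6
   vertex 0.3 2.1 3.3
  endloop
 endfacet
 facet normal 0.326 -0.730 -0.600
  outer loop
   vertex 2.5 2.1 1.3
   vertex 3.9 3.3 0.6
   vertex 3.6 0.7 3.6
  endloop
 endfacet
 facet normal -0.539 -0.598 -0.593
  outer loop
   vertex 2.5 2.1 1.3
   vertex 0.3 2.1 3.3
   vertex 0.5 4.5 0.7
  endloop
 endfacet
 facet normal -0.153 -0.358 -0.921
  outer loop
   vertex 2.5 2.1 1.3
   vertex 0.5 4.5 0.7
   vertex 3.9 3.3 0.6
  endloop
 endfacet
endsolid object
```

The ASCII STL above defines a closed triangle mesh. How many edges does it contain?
18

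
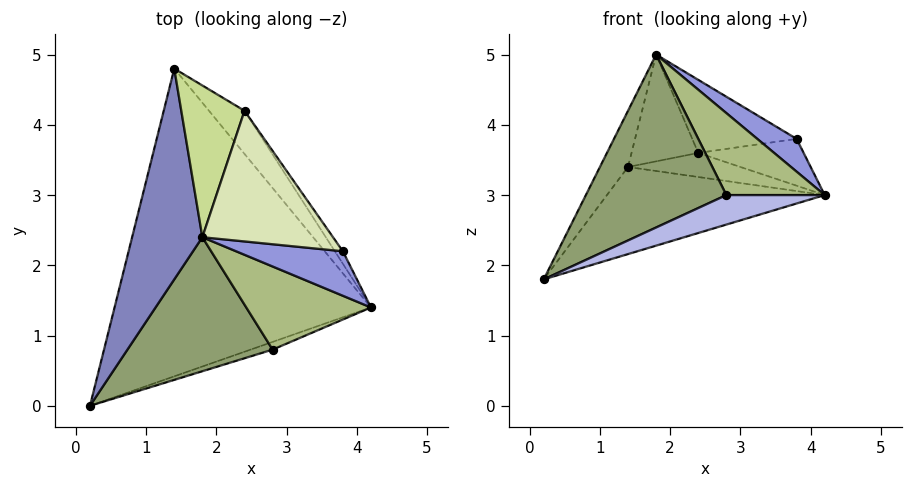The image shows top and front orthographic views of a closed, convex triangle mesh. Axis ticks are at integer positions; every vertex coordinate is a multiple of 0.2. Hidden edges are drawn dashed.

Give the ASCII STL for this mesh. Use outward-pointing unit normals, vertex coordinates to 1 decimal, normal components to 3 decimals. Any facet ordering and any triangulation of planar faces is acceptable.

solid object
 facet normal 0.190 0.267 -0.945
  outer loop
   vertex 1.4 4.8 3.4
   vertex 4.2 1.4 3.0
   vertex 0.2 0.0 1.8
  endloop
 endfacet
 facet normal -0.918 0.102 0.383
  outer loop
   vertex 1.8 2.4 5.0
   vertex 1.4 4.8 3.4
   vertex 0.2 0.0 1.8
  endloop
 endfacet
 facet normal 0.390 -0.546 0.741
  outer loop
   vertex 3.8 2.2 3.8
   vertex 1.8 2.4 5.0
   vertex 4.2 1.4 3.0
  endloop
 endfacet
 facet normal 0.383 -0.894 -0.234
  outer loop
   vertex 2.8 0.8 3.0
   vertex 0.2 0.0 1.8
   vertex 4.2 1.4 3.0
  endloop
 endfacet
 facet normal -0.039 -0.790 0.612
  outer loop
   vertex 2.8 0.8 3.0
   vertex 1.8 2.4 5.0
   vertex 0.2 0.0 1.8
  endloop
 endfacet
 facet normal 0.288 -0.672 0.682
  outer loop
   vertex 2.8 0.8 3.0
   vertex 4.2 1.4 3.0
   vertex 1.8 2.4 5.0
  endloop
 endfacet
 facet normal 0.179 0.566 0.805
  outer loop
   vertex 2.4 4.2 3.6
   vertex 1.4 4.8 3.4
   vertex 1.8 2.4 5.0
  endloop
 endfacet
 facet normal 0.497 0.424 0.757
  outer loop
   vertex 2.4 4.2 3.6
   vertex 1.8 2.4 5.0
   vertex 3.8 2.2 3.8
  endloop
 endfacet
 facet normal 0.423 0.442 -0.791
  outer loop
   vertex 2.4 4.2 3.6
   vertex 4.2 1.4 3.0
   vertex 1.4 4.8 3.4
  endloop
 endfacet
 facet normal 0.817 0.557 -0.149
  outer loop
   vertex 2.4 4.2 3.6
   vertex 3.8 2.2 3.8
   vertex 4.2 1.4 3.0
  endloop
 endfacet
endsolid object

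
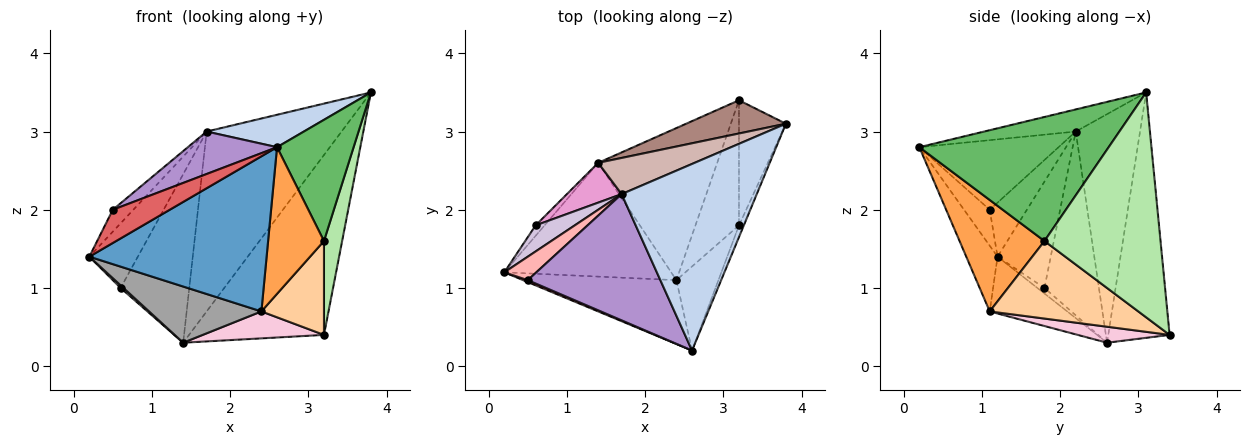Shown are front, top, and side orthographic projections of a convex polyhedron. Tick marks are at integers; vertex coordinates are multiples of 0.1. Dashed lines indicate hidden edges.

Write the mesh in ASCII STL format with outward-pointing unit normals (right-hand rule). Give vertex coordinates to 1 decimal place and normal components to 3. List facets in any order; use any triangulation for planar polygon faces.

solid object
 facet normal -0.161 -0.913 -0.376
  outer loop
   vertex 2.4 1.1 0.7
   vertex 2.6 0.2 2.8
   vertex 0.2 1.2 1.4
  endloop
 endfacet
 facet normal -0.159 -0.169 0.973
  outer loop
   vertex 1.7 2.2 3.0
   vertex 2.6 0.2 2.8
   vertex 3.8 3.1 3.5
  endloop
 endfacet
 facet normal 0.797 -0.524 -0.301
  outer loop
   vertex 3.2 1.8 1.6
   vertex 2.6 0.2 2.8
   vertex 2.4 1.1 0.7
  endloop
 endfacet
 facet normal 0.819 -0.345 -0.460
  outer loop
   vertex 3.2 1.8 1.6
   vertex 2.4 1.1 0.7
   vertex 3.2 3.4 0.4
  endloop
 endfacet
 facet normal 0.926 -0.375 -0.036
  outer loop
   vertex 3.2 1.8 1.6
   vertex 3.8 3.1 3.5
   vertex 2.6 0.2 2.8
  endloop
 endfacet
 facet normal 0.968 -0.151 -0.202
  outer loop
   vertex 3.2 1.8 1.6
   vertex 3.2 3.4 0.4
   vertex 3.8 3.1 3.5
  endloop
 endfacet
 facet normal -0.411 -0.910 0.054
  outer loop
   vertex 0.5 1.1 2.0
   vertex 0.2 1.2 1.4
   vertex 2.6 0.2 2.8
  endloop
 endfacet
 facet normal -0.777 0.429 0.460
  outer loop
   vertex 0.5 1.1 2.0
   vertex 1.7 2.2 3.0
   vertex 0.2 1.2 1.4
  endloop
 endfacet
 facet normal -0.446 -0.285 0.849
  outer loop
   vertex 0.5 1.1 2.0
   vertex 2.6 0.2 2.8
   vertex 1.7 2.2 3.0
  endloop
 endfacet
 facet normal -0.713 0.650 0.262
  outer loop
   vertex 0.6 1.8 1.0
   vertex 0.2 1.2 1.4
   vertex 1.7 2.2 3.0
  endloop
 endfacet
 facet normal -0.408 0.898 0.166
  outer loop
   vertex 1.4 2.6 0.3
   vertex 3.8 3.1 3.5
   vertex 3.2 3.4 0.4
  endloop
 endfacet
 facet normal -0.423 0.888 0.179
  outer loop
   vertex 1.4 2.6 0.3
   vertex 1.7 2.2 3.0
   vertex 3.8 3.1 3.5
  endloop
 endfacet
 facet normal -0.611 0.770 0.182
  outer loop
   vertex 1.4 2.6 0.3
   vertex 0.6 1.8 1.0
   vertex 1.7 2.2 3.0
  endloop
 endfacet
 facet normal 0.131 -0.173 -0.976
  outer loop
   vertex 1.4 2.6 0.3
   vertex 3.2 3.4 0.4
   vertex 2.4 1.1 0.7
  endloop
 endfacet
 facet normal -0.292 -0.423 -0.858
  outer loop
   vertex 1.4 2.6 0.3
   vertex 2.4 1.1 0.7
   vertex 0.2 1.2 1.4
  endloop
 endfacet
 facet normal -0.518 -0.207 -0.830
  outer loop
   vertex 1.4 2.6 0.3
   vertex 0.2 1.2 1.4
   vertex 0.6 1.8 1.0
  endloop
 endfacet
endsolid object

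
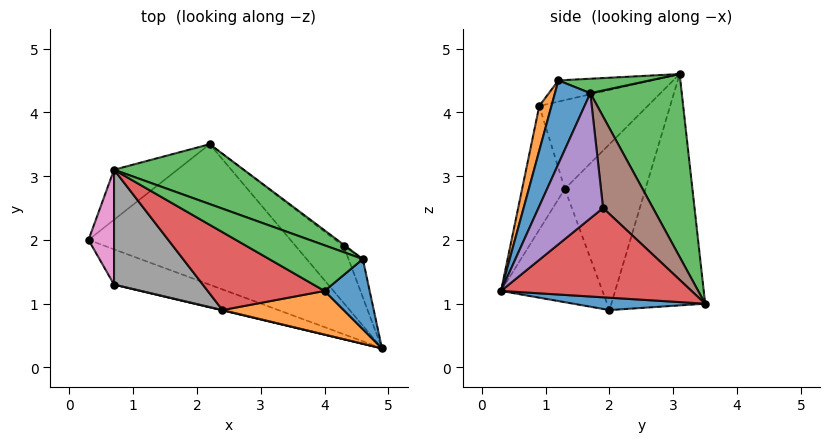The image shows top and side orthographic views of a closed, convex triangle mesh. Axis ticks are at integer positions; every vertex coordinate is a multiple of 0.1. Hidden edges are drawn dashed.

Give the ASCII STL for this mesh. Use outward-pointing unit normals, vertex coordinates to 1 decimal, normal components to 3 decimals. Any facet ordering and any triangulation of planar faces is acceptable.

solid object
 facet normal 0.061 -0.011 -0.998
  outer loop
   vertex 2.2 3.5 1.0
   vertex 4.9 0.3 1.2
   vertex 0.3 2.0 0.9
  endloop
 endfacet
 facet normal -0.606 0.778 -0.166
  outer loop
   vertex 0.7 3.1 4.6
   vertex 2.2 3.5 1.0
   vertex 0.3 2.0 0.9
  endloop
 endfacet
 facet normal 0.344 0.907 0.244
  outer loop
   vertex 4.6 1.7 4.3
   vertex 2.2 3.5 1.0
   vertex 0.7 3.1 4.6
  endloop
 endfacet
 facet normal 0.717 0.581 -0.384
  outer loop
   vertex 4.3 1.9 2.5
   vertex 4.9 0.3 1.2
   vertex 2.2 3.5 1.0
  endloop
 endfacet
 facet normal 0.901 0.422 -0.103
  outer loop
   vertex 4.3 1.9 2.5
   vertex 4.6 1.7 4.3
   vertex 4.9 0.3 1.2
  endloop
 endfacet
 facet normal 0.612 0.790 -0.014
  outer loop
   vertex 4.3 1.9 2.5
   vertex 2.2 3.5 1.0
   vertex 4.6 1.7 4.3
  endloop
 endfacet
 facet normal -0.977 -0.150 0.150
  outer loop
   vertex 0.7 1.3 2.8
   vertex 0.7 3.1 4.6
   vertex 0.3 2.0 0.9
  endloop
 endfacet
 facet normal -0.577 -0.577 0.577
  outer loop
   vertex 0.7 1.3 2.8
   vertex 2.4 0.9 4.1
   vertex 0.7 3.1 4.6
  endloop
 endfacet
 facet normal -0.319 -0.909 -0.268
  outer loop
   vertex 0.7 1.3 2.8
   vertex 0.3 2.0 0.9
   vertex 4.9 0.3 1.2
  endloop
 endfacet
 facet normal -0.231 -0.973 0.002
  outer loop
   vertex 0.7 1.3 2.8
   vertex 4.9 0.3 1.2
   vertex 2.4 0.9 4.1
  endloop
 endfacet
 facet normal 0.665 -0.654 0.360
  outer loop
   vertex 4.0 1.2 4.5
   vertex 4.9 0.3 1.2
   vertex 4.6 1.7 4.3
  endloop
 endfacet
 facet normal 0.106 -0.952 0.289
  outer loop
   vertex 4.0 1.2 4.5
   vertex 2.4 0.9 4.1
   vertex 4.9 0.3 1.2
  endloop
 endfacet
 facet normal 0.149 0.208 0.967
  outer loop
   vertex 4.0 1.2 4.5
   vertex 4.6 1.7 4.3
   vertex 0.7 3.1 4.6
  endloop
 endfacet
 facet normal -0.168 -0.340 0.925
  outer loop
   vertex 4.0 1.2 4.5
   vertex 0.7 3.1 4.6
   vertex 2.4 0.9 4.1
  endloop
 endfacet
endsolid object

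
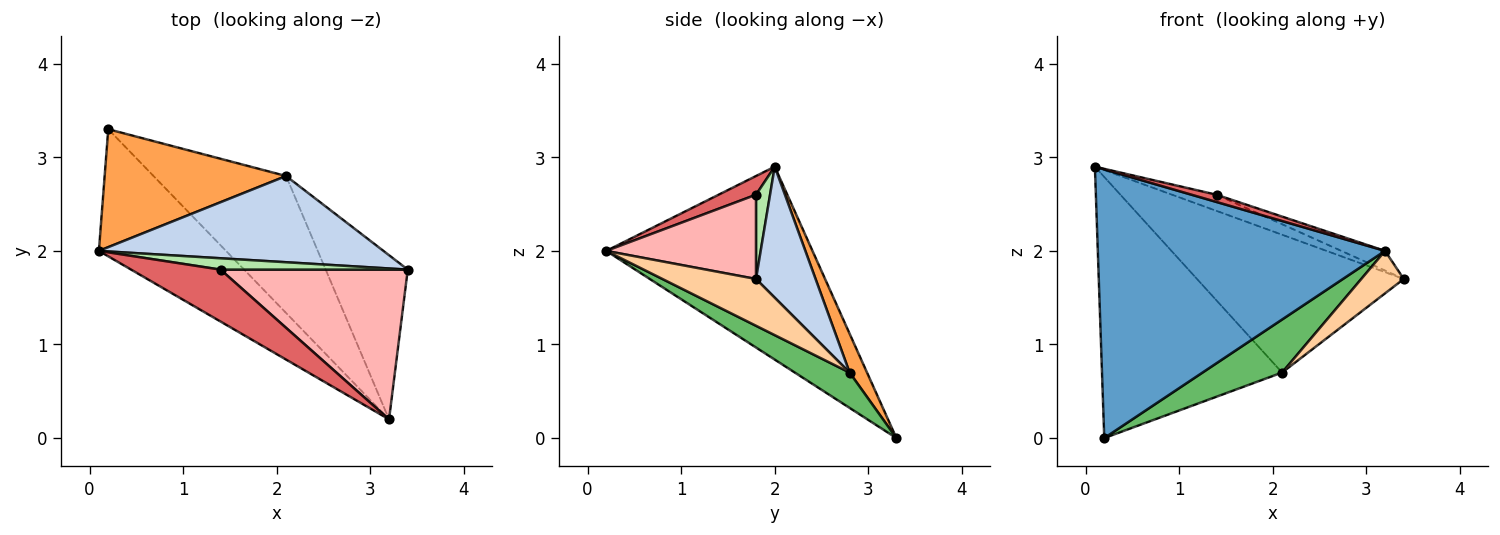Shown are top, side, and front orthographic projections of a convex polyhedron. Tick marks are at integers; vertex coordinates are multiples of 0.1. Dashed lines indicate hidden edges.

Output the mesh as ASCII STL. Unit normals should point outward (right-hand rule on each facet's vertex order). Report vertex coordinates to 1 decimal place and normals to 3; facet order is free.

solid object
 facet normal -0.544 -0.758 -0.359
  outer loop
   vertex 0.2 3.3 0.0
   vertex 3.2 0.2 2.0
   vertex 0.1 2.0 2.9
  endloop
 endfacet
 facet normal 0.237 0.824 0.515
  outer loop
   vertex 2.1 2.8 0.7
   vertex 0.1 2.0 2.9
   vertex 3.4 1.8 1.7
  endloop
 endfacet
 facet normal 0.088 0.908 0.410
  outer loop
   vertex 2.1 2.8 0.7
   vertex 0.2 3.3 0.0
   vertex 0.1 2.0 2.9
  endloop
 endfacet
 facet normal 0.483 -0.219 -0.848
  outer loop
   vertex 2.1 2.8 0.7
   vertex 3.4 1.8 1.7
   vertex 3.2 0.2 2.0
  endloop
 endfacet
 facet normal 0.241 -0.350 -0.905
  outer loop
   vertex 2.1 2.8 0.7
   vertex 3.2 0.2 2.0
   vertex 0.2 3.3 0.0
  endloop
 endfacet
 facet normal 0.250 0.793 0.556
  outer loop
   vertex 1.4 1.8 2.6
   vertex 3.4 1.8 1.7
   vertex 0.1 2.0 2.9
  endloop
 endfacet
 facet normal 0.203 -0.135 0.970
  outer loop
   vertex 1.4 1.8 2.6
   vertex 0.1 2.0 2.9
   vertex 3.2 0.2 2.0
  endloop
 endfacet
 facet normal 0.407 0.119 0.905
  outer loop
   vertex 1.4 1.8 2.6
   vertex 3.2 0.2 2.0
   vertex 3.4 1.8 1.7
  endloop
 endfacet
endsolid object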